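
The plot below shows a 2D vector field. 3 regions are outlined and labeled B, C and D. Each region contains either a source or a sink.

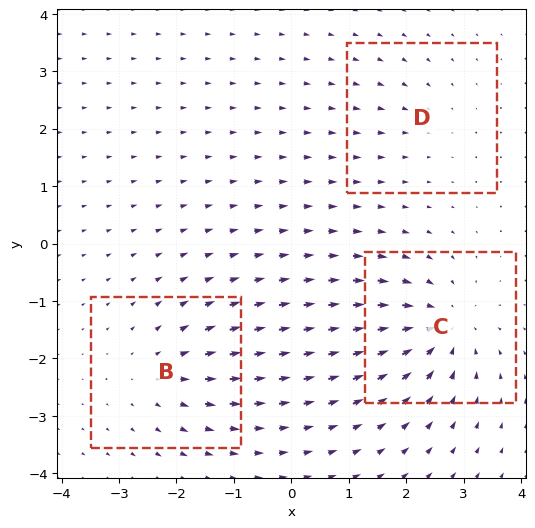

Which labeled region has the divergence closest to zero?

Divergence at each region's feature centre — B: about +3, C: about -5, D: about -2. Region D is closest to zero.

D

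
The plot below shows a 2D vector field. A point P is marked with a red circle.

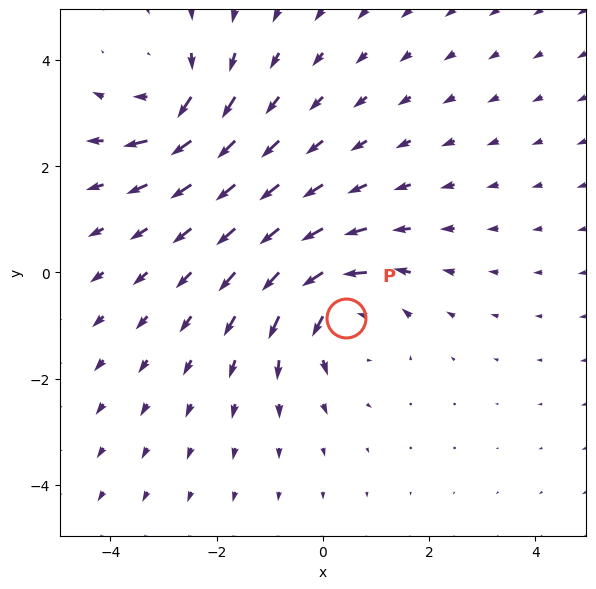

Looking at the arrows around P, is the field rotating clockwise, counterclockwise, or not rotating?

Near P at (0.4, -0.9) the arrows circulate counterclockwise. The curl (z-component) there is about +4; positive curl means counterclockwise rotation.

counterclockwise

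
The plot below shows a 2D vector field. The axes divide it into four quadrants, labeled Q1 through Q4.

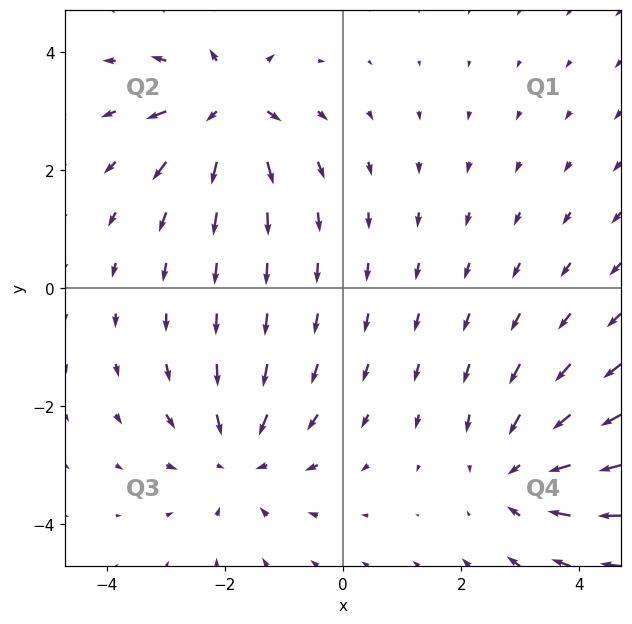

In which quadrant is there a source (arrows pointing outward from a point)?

The source sits at approximately (-2.0, 3.1), which lies in quadrant Q2. The divergence there is about +7, positive as expected for a source.

Q2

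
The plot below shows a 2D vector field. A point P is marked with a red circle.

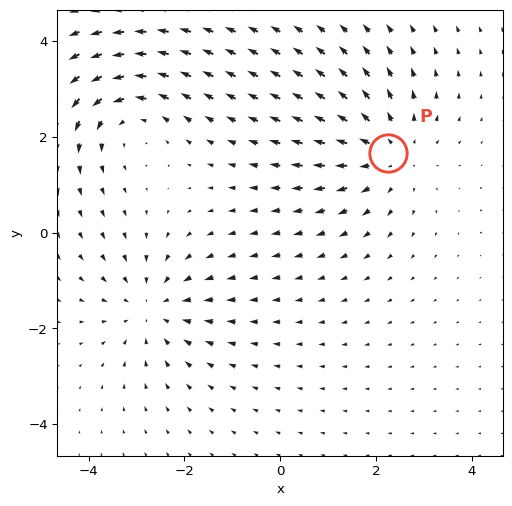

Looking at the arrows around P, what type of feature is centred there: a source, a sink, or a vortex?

At P (2.3, 1.7) the arrows spread outward. Divergence about +4, curl ≈0 — positive divergence with near-zero curl is a source.

source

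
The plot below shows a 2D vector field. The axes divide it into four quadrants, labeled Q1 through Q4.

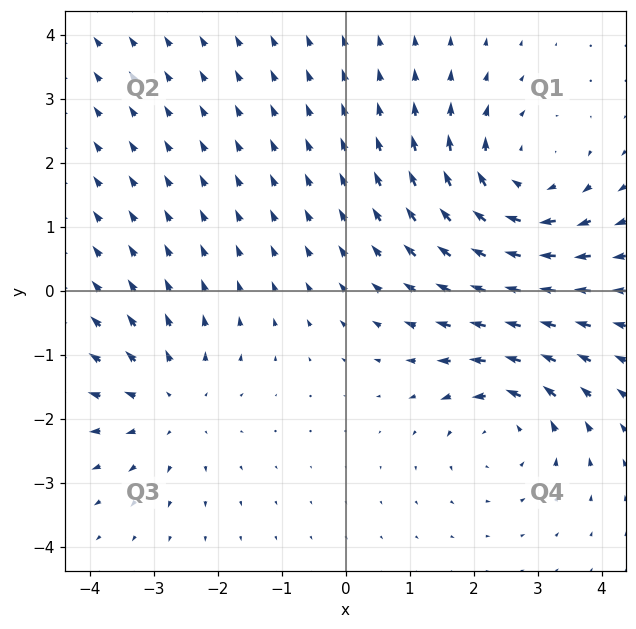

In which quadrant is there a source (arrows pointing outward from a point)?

Q3

The source sits at approximately (-2.7, -1.7), which lies in quadrant Q3. The divergence there is about +3, positive as expected for a source.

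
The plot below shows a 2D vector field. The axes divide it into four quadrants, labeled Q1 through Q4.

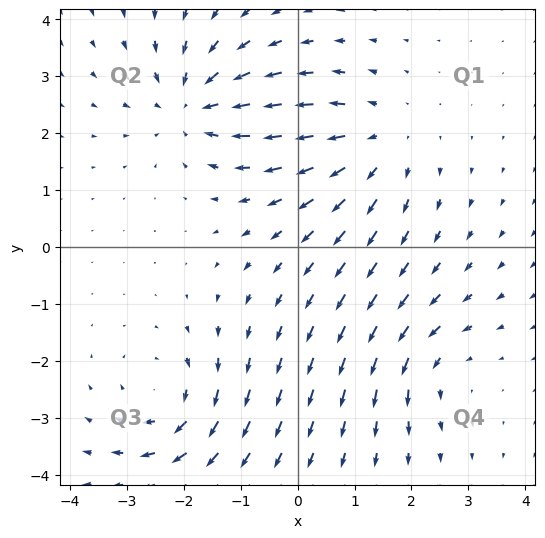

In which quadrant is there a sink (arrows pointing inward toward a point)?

The sink sits at approximately (-1.8, 2.5), which lies in quadrant Q2. The divergence there is about -5, negative as expected for a sink.

Q2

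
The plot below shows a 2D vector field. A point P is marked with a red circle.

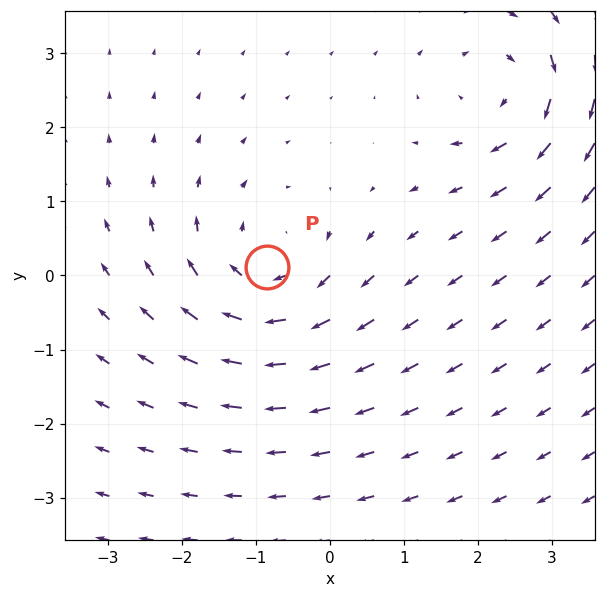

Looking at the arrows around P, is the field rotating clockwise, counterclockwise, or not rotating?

clockwise

Near P at (-0.9, 0.1) the arrows circulate clockwise. The curl (z-component) there is about -5; negative curl means clockwise rotation.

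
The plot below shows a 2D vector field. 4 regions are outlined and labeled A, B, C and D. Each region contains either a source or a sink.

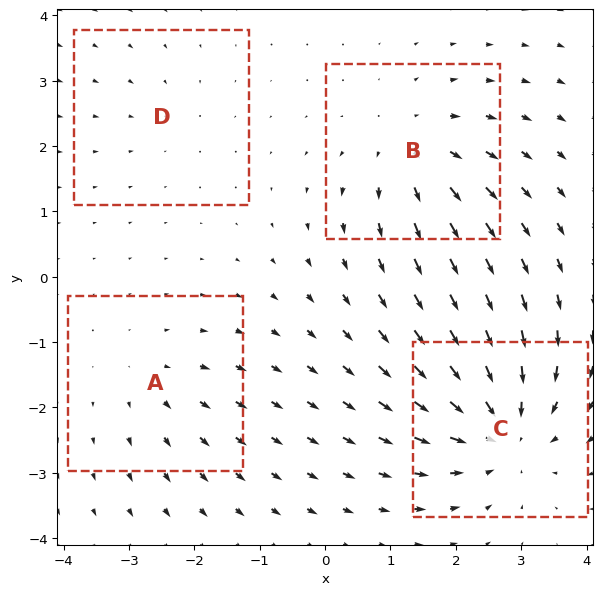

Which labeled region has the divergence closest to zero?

Divergence at each region's feature centre — A: about +3, B: about +5, C: about -7, D: about -2. Region D is closest to zero.

D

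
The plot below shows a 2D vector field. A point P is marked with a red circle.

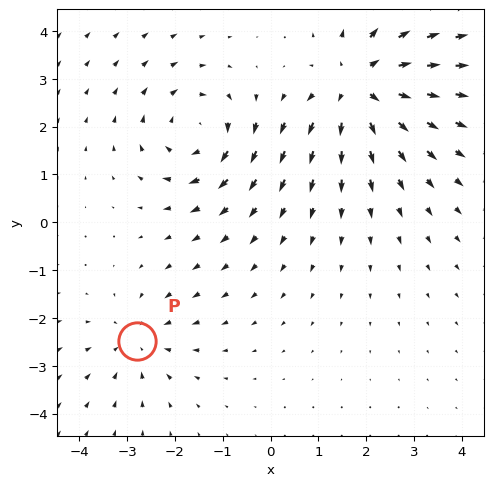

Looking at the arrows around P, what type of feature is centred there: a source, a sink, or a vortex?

sink

At P (-2.8, -2.5) the arrows converge inward. Divergence about -3, curl ≈0 — negative divergence with near-zero curl is a sink.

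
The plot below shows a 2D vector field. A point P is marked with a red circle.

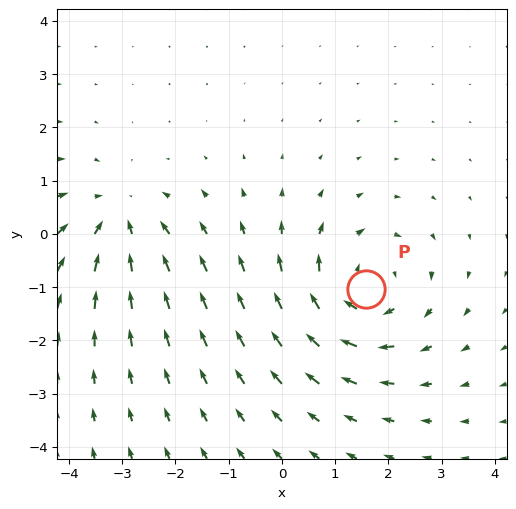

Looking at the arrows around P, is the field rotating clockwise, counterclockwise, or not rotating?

clockwise

Near P at (1.6, -1.0) the arrows circulate clockwise. The curl (z-component) there is about -4; negative curl means clockwise rotation.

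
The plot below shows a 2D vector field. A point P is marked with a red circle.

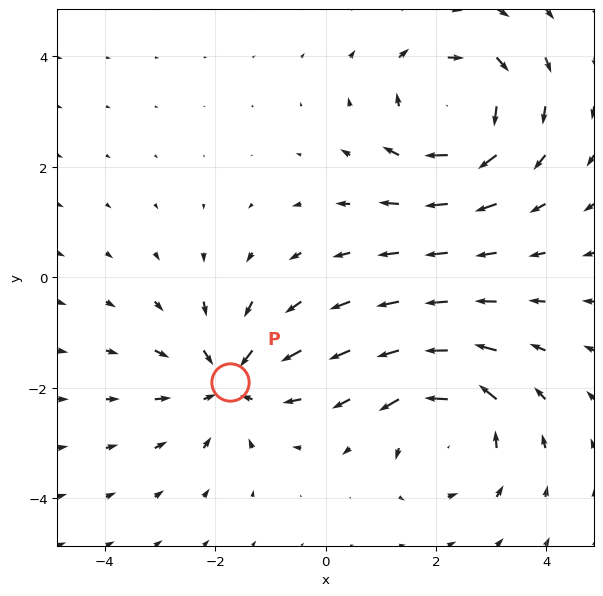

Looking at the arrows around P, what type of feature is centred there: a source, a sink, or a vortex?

At P (-1.7, -1.9) the arrows converge inward. Divergence about -3, curl ≈0 — negative divergence with near-zero curl is a sink.

sink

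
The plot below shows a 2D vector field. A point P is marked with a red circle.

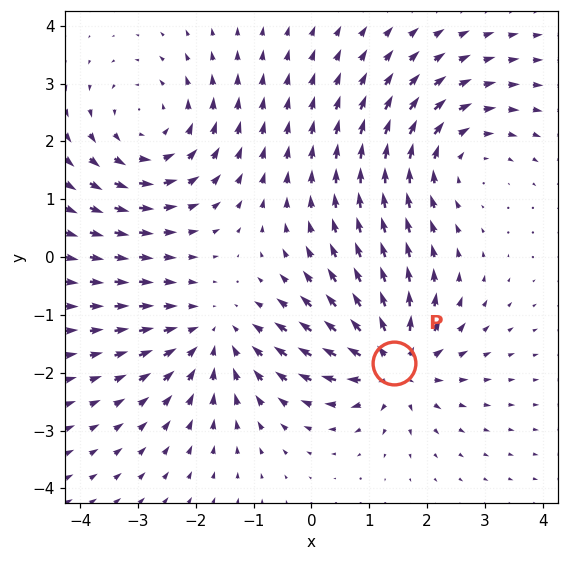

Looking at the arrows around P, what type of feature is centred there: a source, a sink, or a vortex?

source

At P (1.4, -1.8) the arrows spread outward. Divergence about +7, curl ≈0 — positive divergence with near-zero curl is a source.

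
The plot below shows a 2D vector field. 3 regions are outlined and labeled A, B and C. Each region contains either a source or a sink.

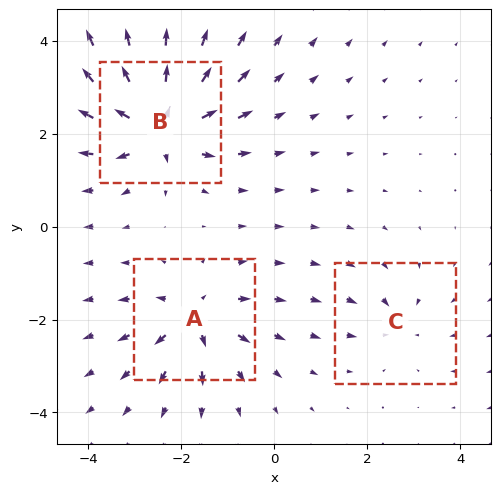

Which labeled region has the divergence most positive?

B

Divergence at each region's feature centre — A: about +4, B: about +6, C: about -2. Region B is most positive.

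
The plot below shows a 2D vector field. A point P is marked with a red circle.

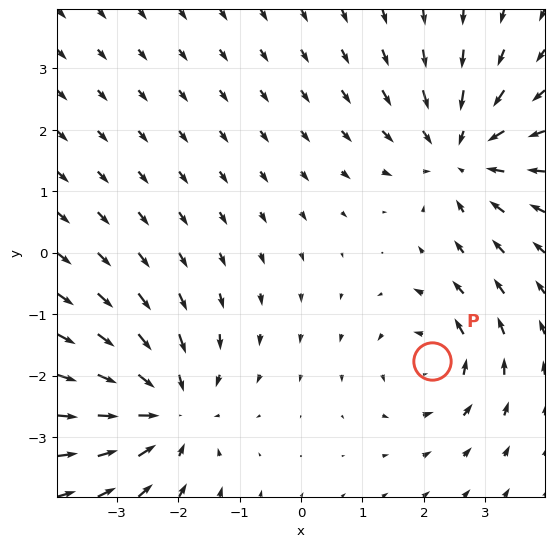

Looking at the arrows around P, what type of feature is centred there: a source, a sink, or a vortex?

At P (2.1, -1.8) the arrows circulate counterclockwise. Divergence ≈0, curl about +4 — near-zero divergence with nonzero curl is a vortex.

vortex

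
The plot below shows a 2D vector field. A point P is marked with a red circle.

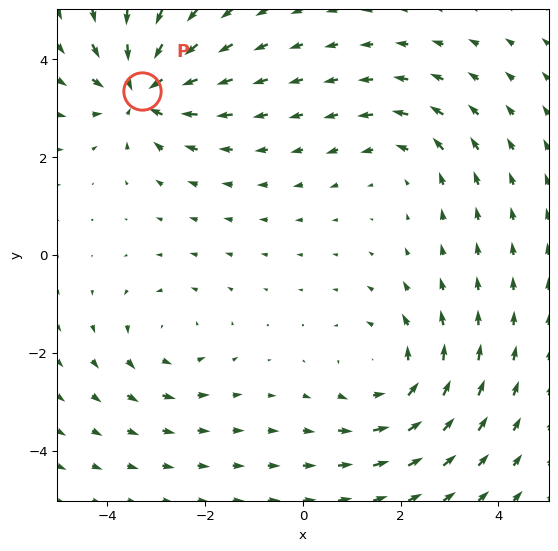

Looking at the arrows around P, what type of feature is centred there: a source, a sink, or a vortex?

At P (-3.3, 3.4) the arrows converge inward. Divergence about -6, curl ≈0 — negative divergence with near-zero curl is a sink.

sink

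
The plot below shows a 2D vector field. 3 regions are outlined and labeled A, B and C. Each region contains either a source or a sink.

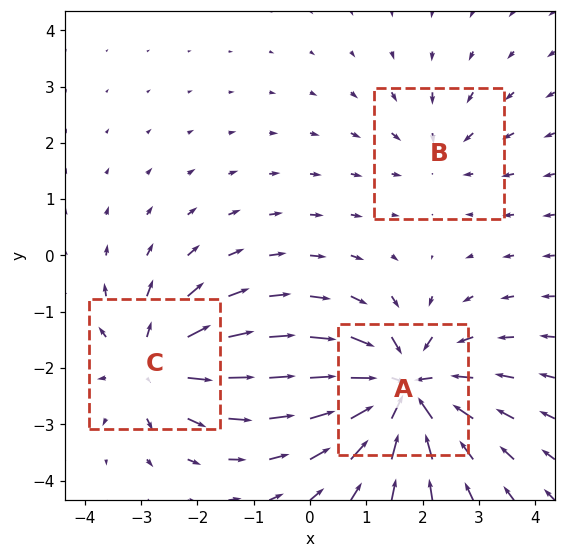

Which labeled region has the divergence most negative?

Divergence at each region's feature centre — A: about -6, B: about -2, C: about +4. Region A is most negative.

A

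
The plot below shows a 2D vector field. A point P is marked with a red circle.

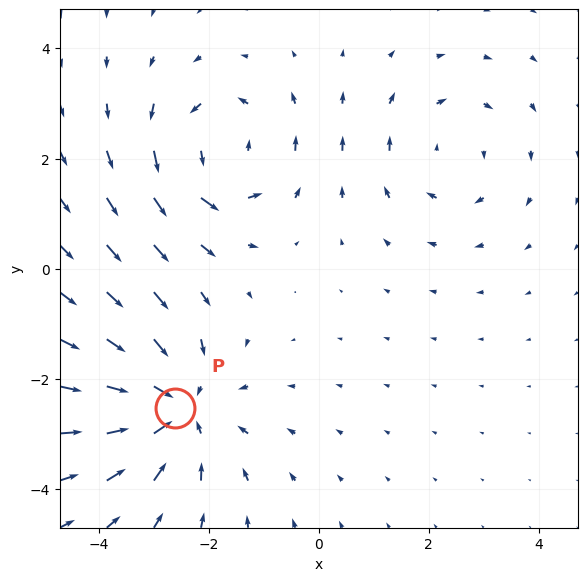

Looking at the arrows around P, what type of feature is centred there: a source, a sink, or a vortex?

At P (-2.6, -2.5) the arrows converge inward. Divergence about -4, curl ≈0 — negative divergence with near-zero curl is a sink.

sink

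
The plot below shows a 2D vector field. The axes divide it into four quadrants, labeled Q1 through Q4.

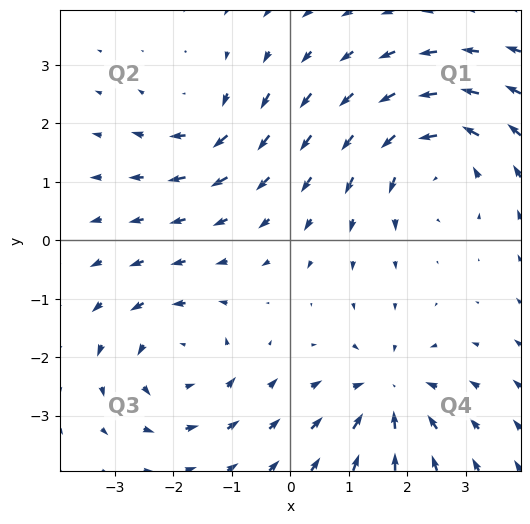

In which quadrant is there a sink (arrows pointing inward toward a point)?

The sink sits at approximately (1.7, -2.6), which lies in quadrant Q4. The divergence there is about -5, negative as expected for a sink.

Q4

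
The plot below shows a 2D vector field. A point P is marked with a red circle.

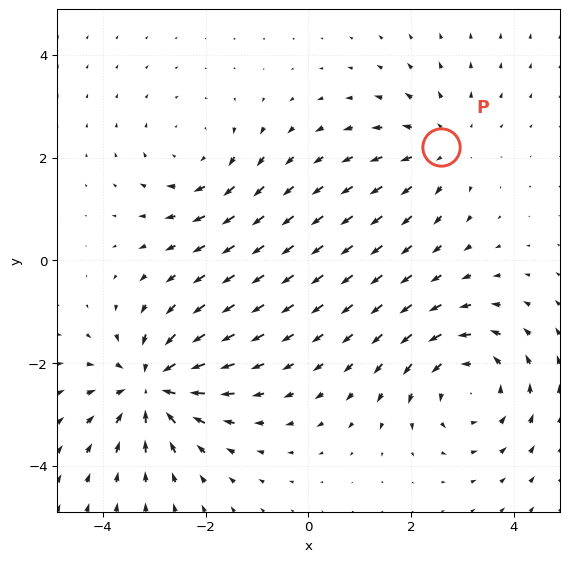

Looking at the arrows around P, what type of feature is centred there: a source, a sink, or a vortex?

At P (2.6, 2.2) the arrows spread outward. Divergence about +3, curl ≈0 — positive divergence with near-zero curl is a source.

source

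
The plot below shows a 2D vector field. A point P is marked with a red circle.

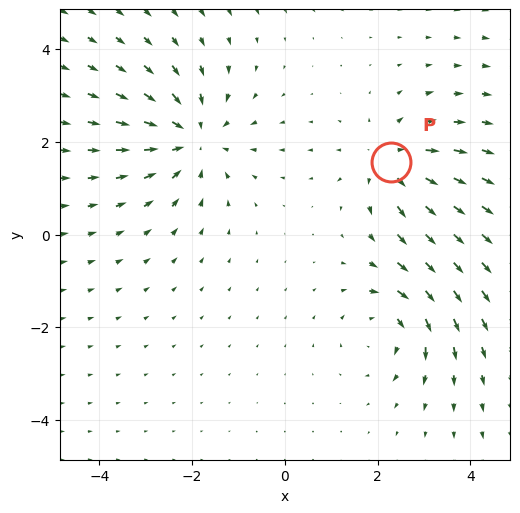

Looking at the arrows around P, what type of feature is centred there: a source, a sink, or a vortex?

source

At P (2.3, 1.6) the arrows spread outward. Divergence about +3, curl ≈0 — positive divergence with near-zero curl is a source.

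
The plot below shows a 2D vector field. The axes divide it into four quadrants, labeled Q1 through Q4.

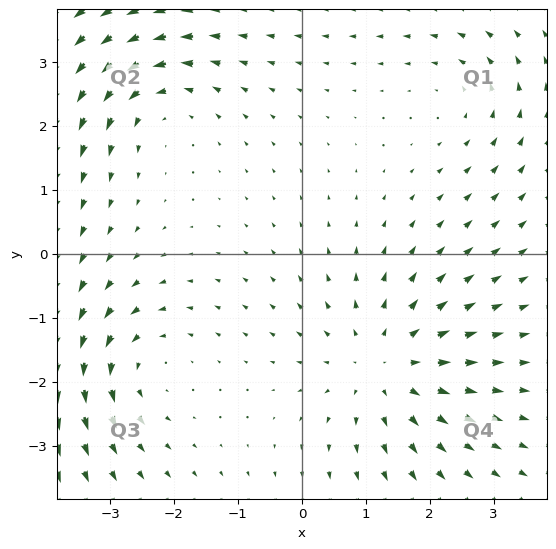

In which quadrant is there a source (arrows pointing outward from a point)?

Q4

The source sits at approximately (1.3, -1.7), which lies in quadrant Q4. The divergence there is about +4, positive as expected for a source.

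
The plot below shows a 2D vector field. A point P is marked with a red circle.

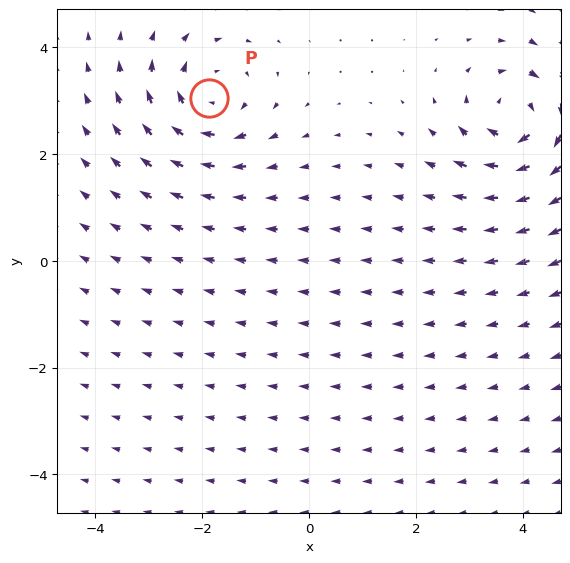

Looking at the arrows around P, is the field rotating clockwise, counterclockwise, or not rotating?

Near P at (-1.9, 3.0) the arrows circulate clockwise. The curl (z-component) there is about -4; negative curl means clockwise rotation.

clockwise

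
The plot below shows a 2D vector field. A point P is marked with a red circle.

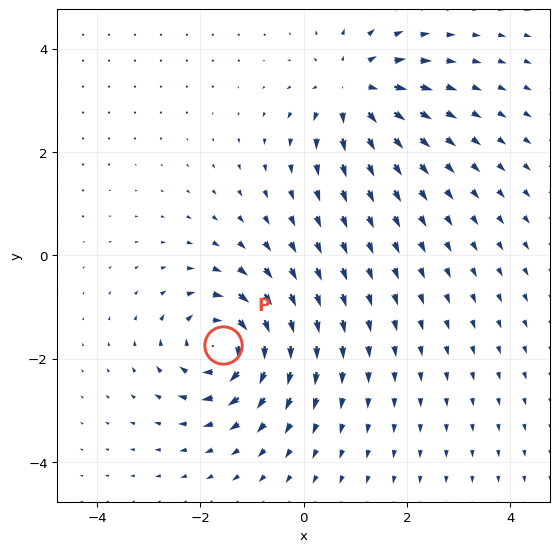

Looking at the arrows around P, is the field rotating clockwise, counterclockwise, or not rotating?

Near P at (-1.6, -1.7) the arrows circulate clockwise. The curl (z-component) there is about -5; negative curl means clockwise rotation.

clockwise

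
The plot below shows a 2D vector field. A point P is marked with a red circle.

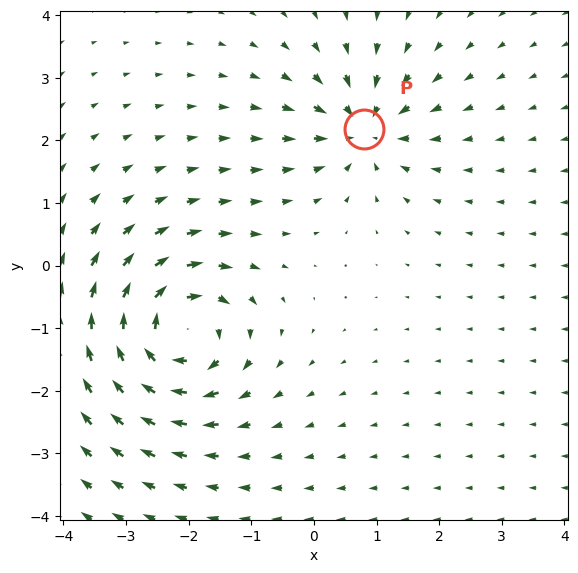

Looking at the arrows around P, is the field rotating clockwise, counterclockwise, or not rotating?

not rotating

Near P at (0.8, 2.2) the arrows show no circulation. The curl there is ≈0.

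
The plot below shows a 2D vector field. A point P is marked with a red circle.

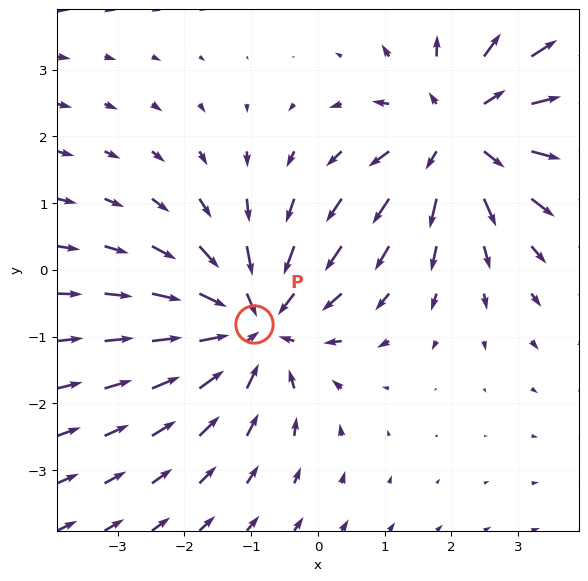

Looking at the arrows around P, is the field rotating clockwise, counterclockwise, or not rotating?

Near P at (-1.0, -0.8) the arrows show no circulation. The curl there is ≈0.

not rotating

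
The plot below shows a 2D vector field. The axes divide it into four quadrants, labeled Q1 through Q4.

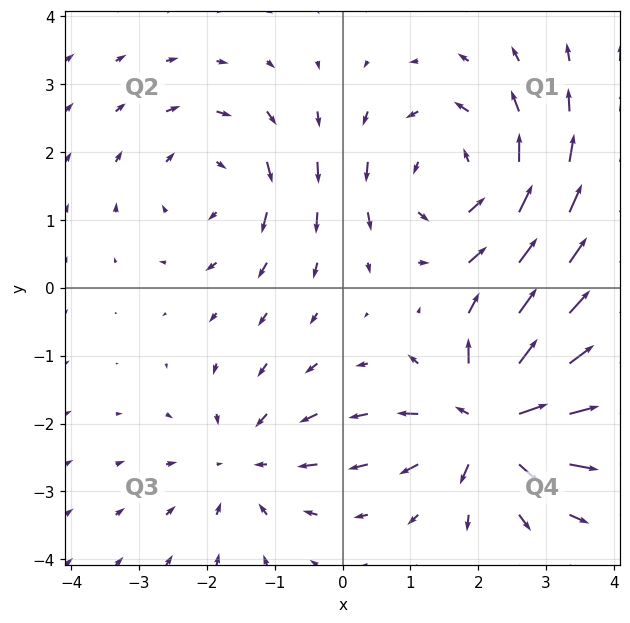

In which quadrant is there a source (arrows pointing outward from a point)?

Q4

The source sits at approximately (2.2, -2.0), which lies in quadrant Q4. The divergence there is about +6, positive as expected for a source.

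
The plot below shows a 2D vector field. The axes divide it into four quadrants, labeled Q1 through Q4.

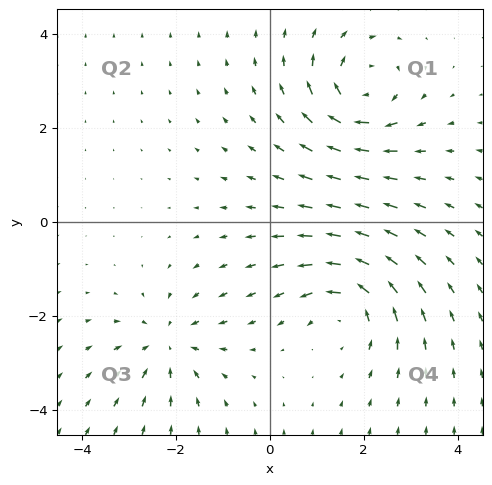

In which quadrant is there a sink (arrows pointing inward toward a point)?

Q3

The sink sits at approximately (-2.2, -2.6), which lies in quadrant Q3. The divergence there is about -4, negative as expected for a sink.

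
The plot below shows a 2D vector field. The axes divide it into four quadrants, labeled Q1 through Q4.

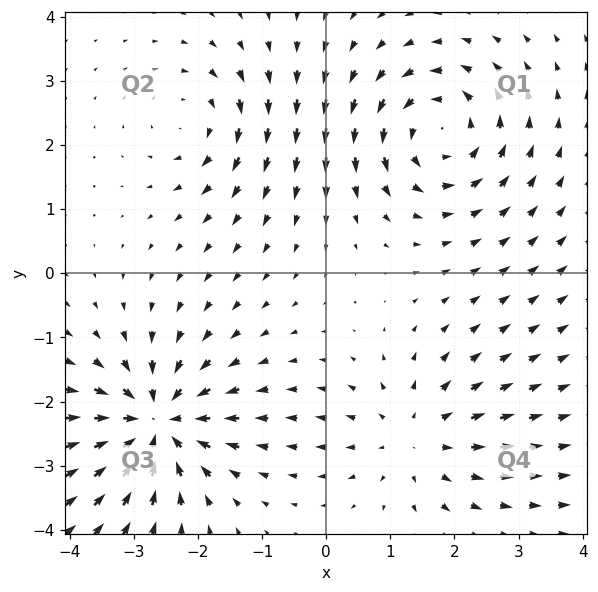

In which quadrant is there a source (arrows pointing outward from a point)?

The source sits at approximately (1.4, -2.6), which lies in quadrant Q4. The divergence there is about +3, positive as expected for a source.

Q4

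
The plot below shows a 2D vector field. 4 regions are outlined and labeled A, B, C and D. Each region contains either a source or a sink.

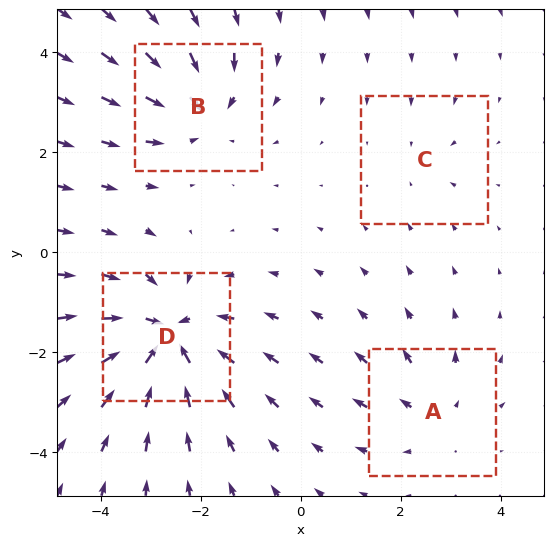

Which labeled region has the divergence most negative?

Divergence at each region's feature centre — A: about +3, B: about -5, C: about -2, D: about -8. Region D is most negative.

D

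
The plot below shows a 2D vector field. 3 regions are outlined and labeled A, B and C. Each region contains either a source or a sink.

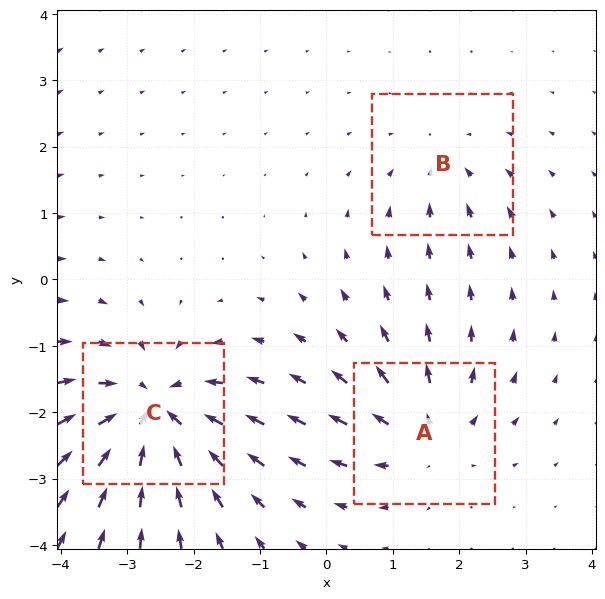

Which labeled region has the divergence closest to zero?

B

Divergence at each region's feature centre — A: about +3, B: about -2, C: about -5. Region B is closest to zero.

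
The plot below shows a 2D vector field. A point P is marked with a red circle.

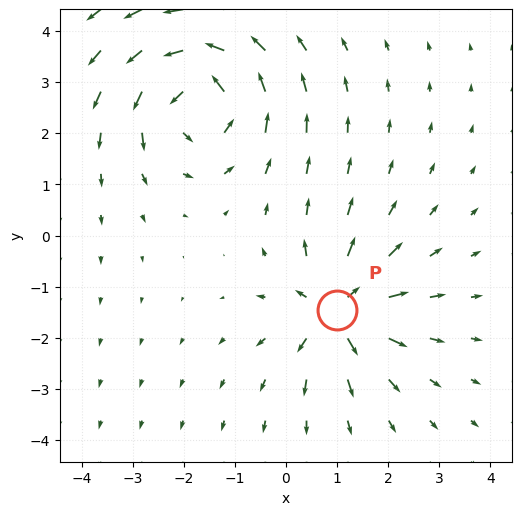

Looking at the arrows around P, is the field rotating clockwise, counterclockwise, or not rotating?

Near P at (1.0, -1.5) the arrows show no circulation. The curl there is ≈0.

not rotating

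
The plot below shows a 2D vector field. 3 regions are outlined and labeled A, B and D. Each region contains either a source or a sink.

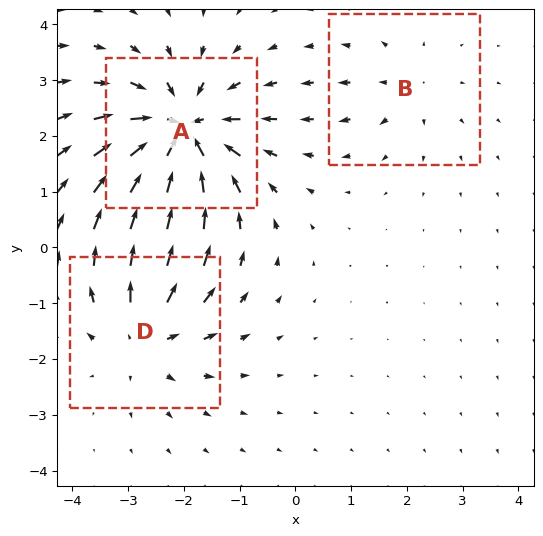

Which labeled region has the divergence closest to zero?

Divergence at each region's feature centre — A: about -6, B: about +2, D: about +4. Region B is closest to zero.

B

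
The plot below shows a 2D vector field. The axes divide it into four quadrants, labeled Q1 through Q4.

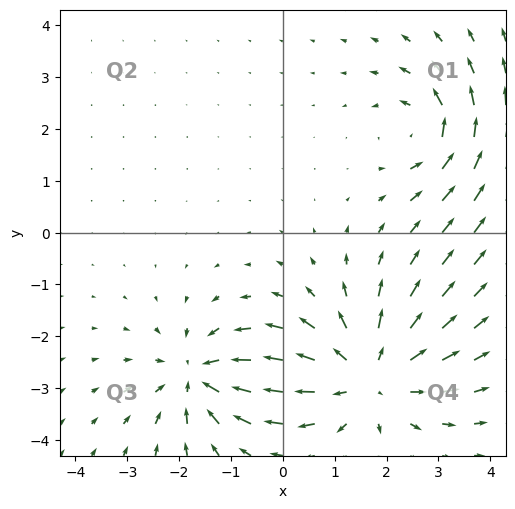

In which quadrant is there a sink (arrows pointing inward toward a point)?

Q3

The sink sits at approximately (-1.6, -2.8), which lies in quadrant Q3. The divergence there is about -4, negative as expected for a sink.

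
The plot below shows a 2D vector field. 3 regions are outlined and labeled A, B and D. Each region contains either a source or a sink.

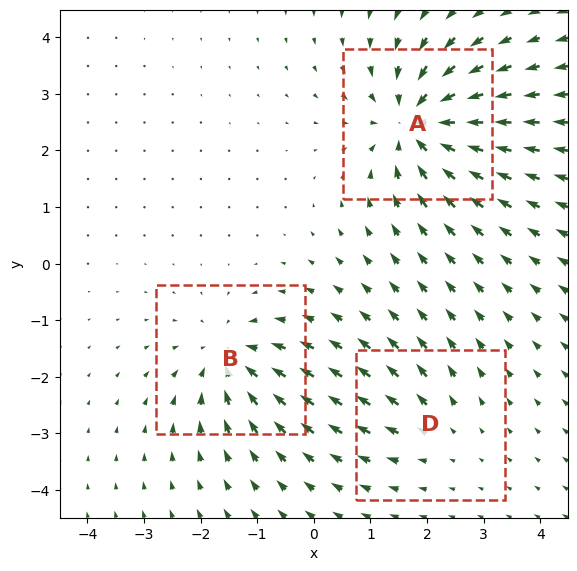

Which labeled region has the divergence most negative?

Divergence at each region's feature centre — A: about -6, B: about -4, D: about +2. Region A is most negative.

A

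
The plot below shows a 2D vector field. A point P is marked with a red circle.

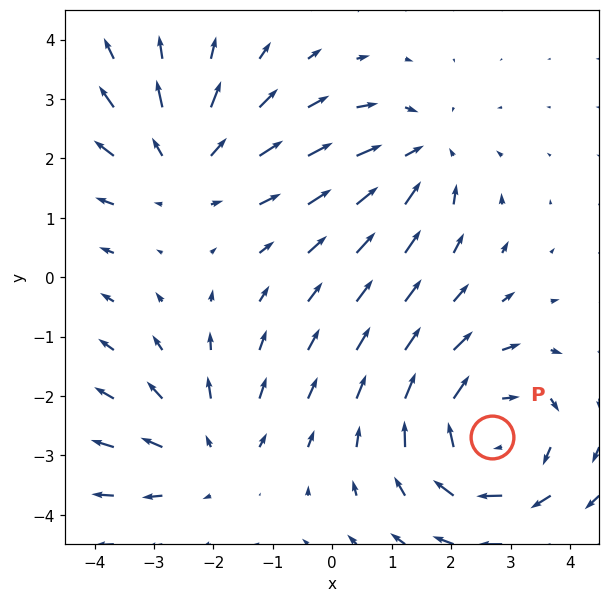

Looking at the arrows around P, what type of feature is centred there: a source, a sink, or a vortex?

vortex

At P (2.7, -2.7) the arrows circulate clockwise. Divergence ≈0, curl about -4 — near-zero divergence with nonzero curl is a vortex.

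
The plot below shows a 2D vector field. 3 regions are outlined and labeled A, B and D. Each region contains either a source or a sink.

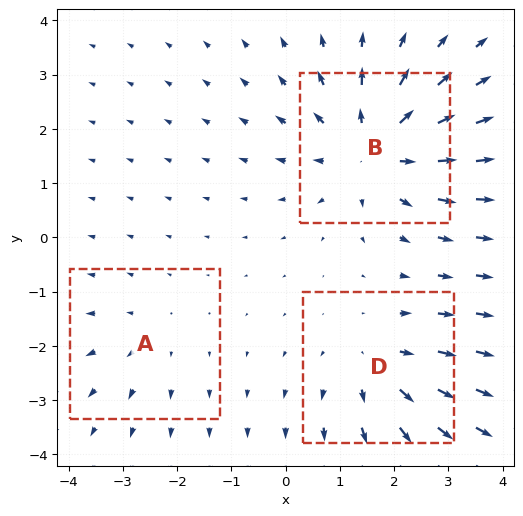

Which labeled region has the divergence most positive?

B

Divergence at each region's feature centre — A: about +2, B: about +4, D: about +3. Region B is most positive.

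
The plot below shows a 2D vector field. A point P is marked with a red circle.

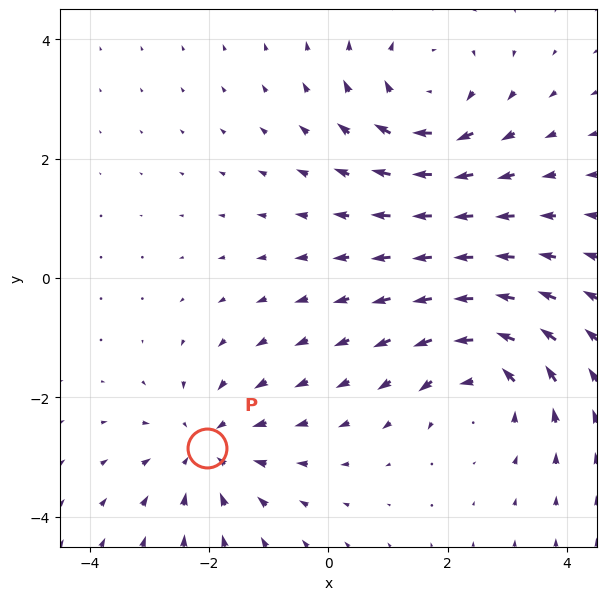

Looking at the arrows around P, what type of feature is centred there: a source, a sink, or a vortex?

At P (-2.0, -2.8) the arrows converge inward. Divergence about -3, curl ≈0 — negative divergence with near-zero curl is a sink.

sink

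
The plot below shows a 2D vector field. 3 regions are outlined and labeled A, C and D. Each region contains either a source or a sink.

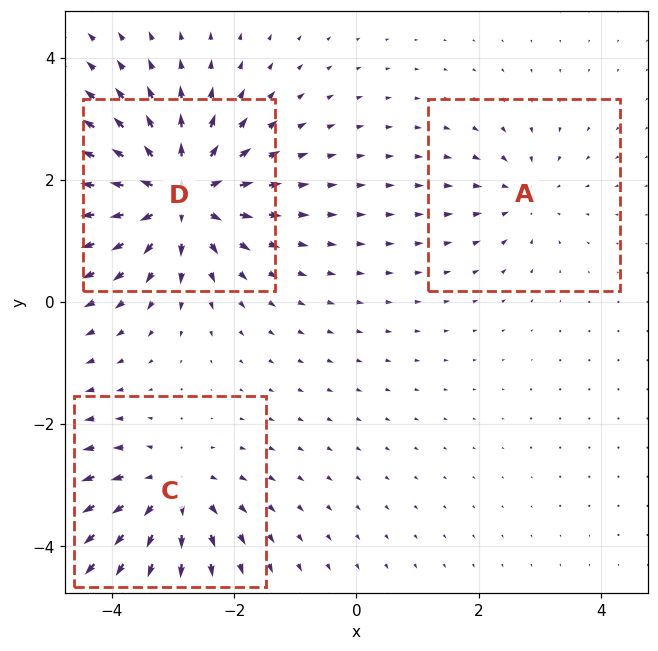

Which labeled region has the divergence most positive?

D

Divergence at each region's feature centre — A: about -2, C: about +4, D: about +6. Region D is most positive.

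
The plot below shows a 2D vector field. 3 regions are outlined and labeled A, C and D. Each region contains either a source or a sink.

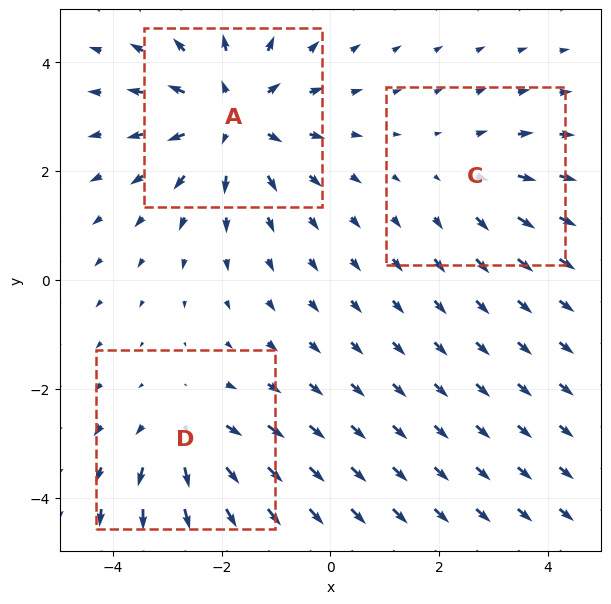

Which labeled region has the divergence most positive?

A

Divergence at each region's feature centre — A: about +4, C: about +2, D: about +3. Region A is most positive.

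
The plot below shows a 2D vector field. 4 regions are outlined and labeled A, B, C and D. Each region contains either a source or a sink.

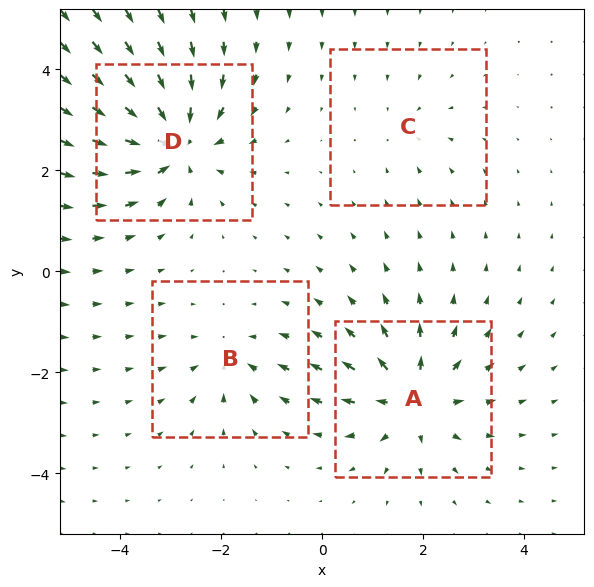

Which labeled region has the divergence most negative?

Divergence at each region's feature centre — A: about +6, B: about -4, C: about -2, D: about -8. Region D is most negative.

D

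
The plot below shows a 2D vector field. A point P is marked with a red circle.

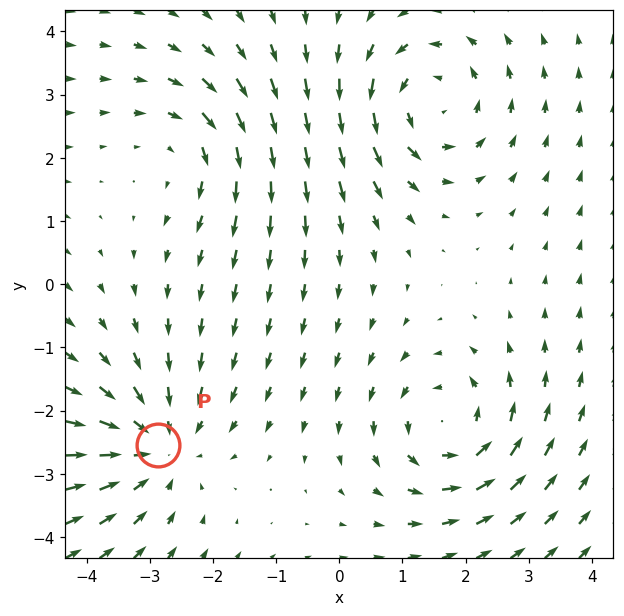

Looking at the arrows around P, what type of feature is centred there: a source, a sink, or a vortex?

At P (-2.9, -2.5) the arrows converge inward. Divergence about -4, curl ≈0 — negative divergence with near-zero curl is a sink.

sink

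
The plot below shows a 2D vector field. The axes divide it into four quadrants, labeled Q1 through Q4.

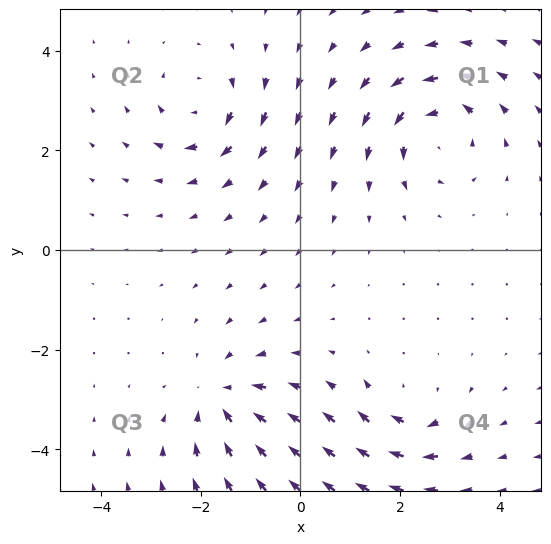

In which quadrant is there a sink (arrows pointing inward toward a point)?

Q3

The sink sits at approximately (-1.6, -3.0), which lies in quadrant Q3. The divergence there is about -4, negative as expected for a sink.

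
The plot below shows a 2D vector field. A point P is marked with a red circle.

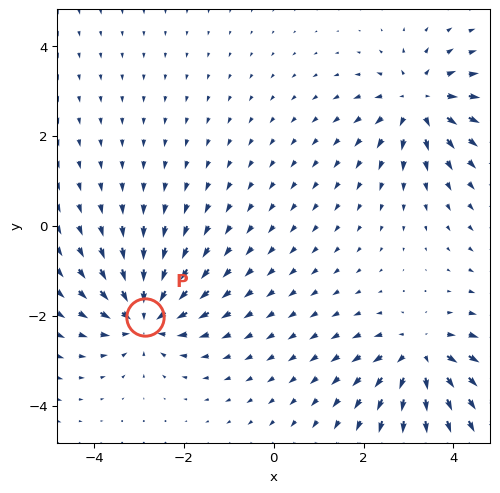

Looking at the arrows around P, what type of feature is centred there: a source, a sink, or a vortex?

sink

At P (-2.9, -2.0) the arrows converge inward. Divergence about -4, curl ≈0 — negative divergence with near-zero curl is a sink.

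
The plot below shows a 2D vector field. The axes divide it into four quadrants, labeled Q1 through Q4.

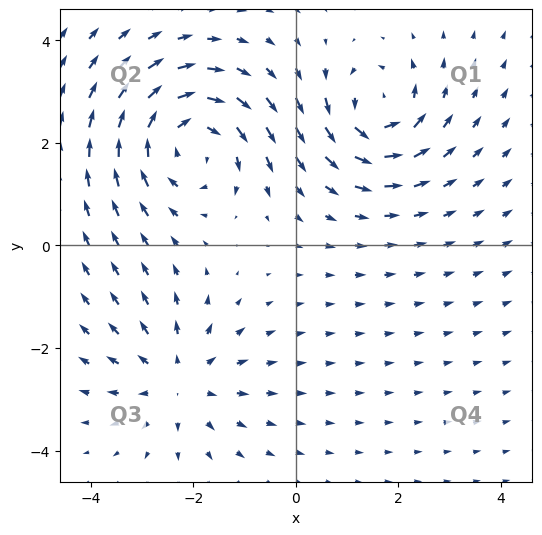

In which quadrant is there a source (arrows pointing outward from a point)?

Q3

The source sits at approximately (-2.3, -2.6), which lies in quadrant Q3. The divergence there is about +3, positive as expected for a source.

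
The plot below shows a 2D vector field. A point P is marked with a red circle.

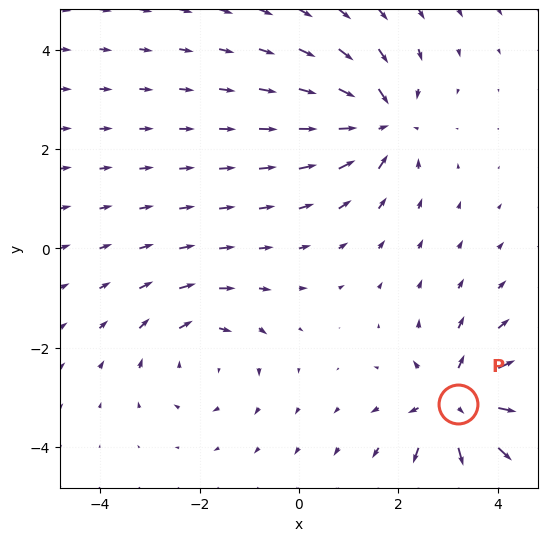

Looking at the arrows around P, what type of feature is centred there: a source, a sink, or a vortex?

At P (3.2, -3.1) the arrows spread outward. Divergence about +6, curl ≈0 — positive divergence with near-zero curl is a source.

source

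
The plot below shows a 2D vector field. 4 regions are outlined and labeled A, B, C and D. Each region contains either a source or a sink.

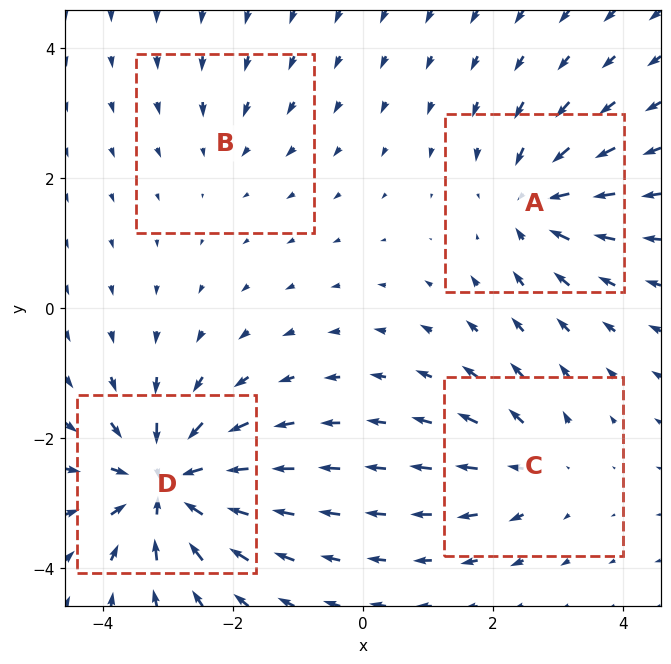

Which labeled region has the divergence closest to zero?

B

Divergence at each region's feature centre — A: about -5, B: about -2, C: about +4, D: about -8. Region B is closest to zero.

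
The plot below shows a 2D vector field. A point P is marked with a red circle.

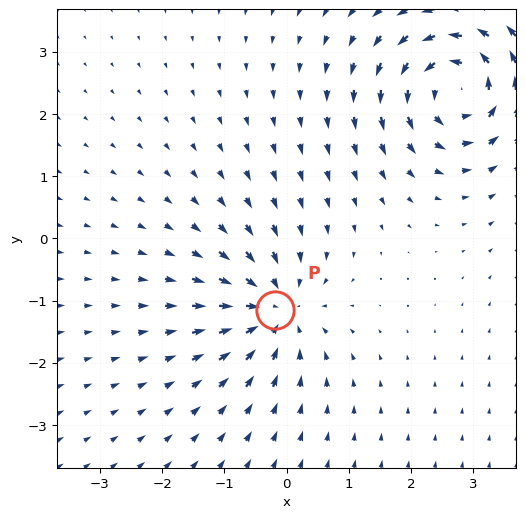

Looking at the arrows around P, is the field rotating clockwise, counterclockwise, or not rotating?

Near P at (-0.2, -1.2) the arrows show no circulation. The curl there is ≈0.

not rotating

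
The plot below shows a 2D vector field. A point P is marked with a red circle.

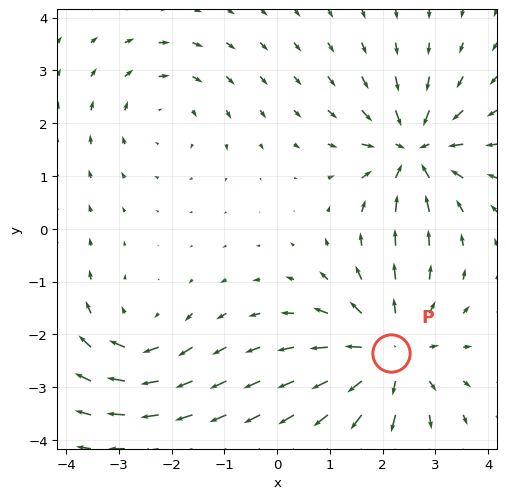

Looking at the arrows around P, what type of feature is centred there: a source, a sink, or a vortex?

At P (2.2, -2.3) the arrows spread outward. Divergence about +4, curl ≈0 — positive divergence with near-zero curl is a source.

source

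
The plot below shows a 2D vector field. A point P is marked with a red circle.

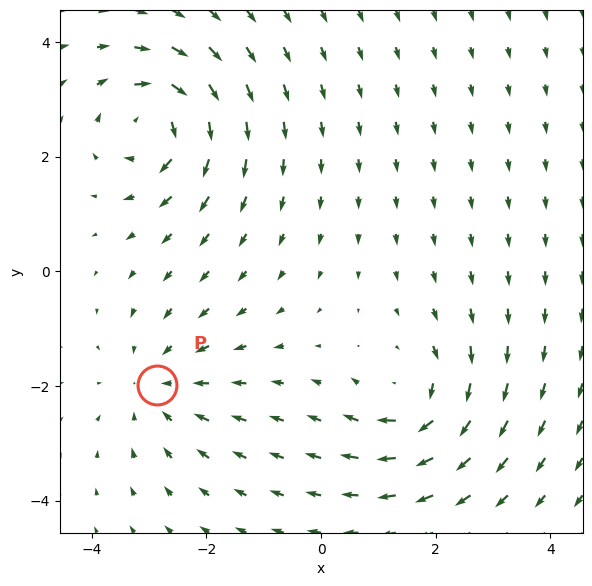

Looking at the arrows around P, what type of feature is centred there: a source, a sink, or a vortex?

sink

At P (-2.9, -2.0) the arrows converge inward. Divergence about -3, curl ≈0 — negative divergence with near-zero curl is a sink.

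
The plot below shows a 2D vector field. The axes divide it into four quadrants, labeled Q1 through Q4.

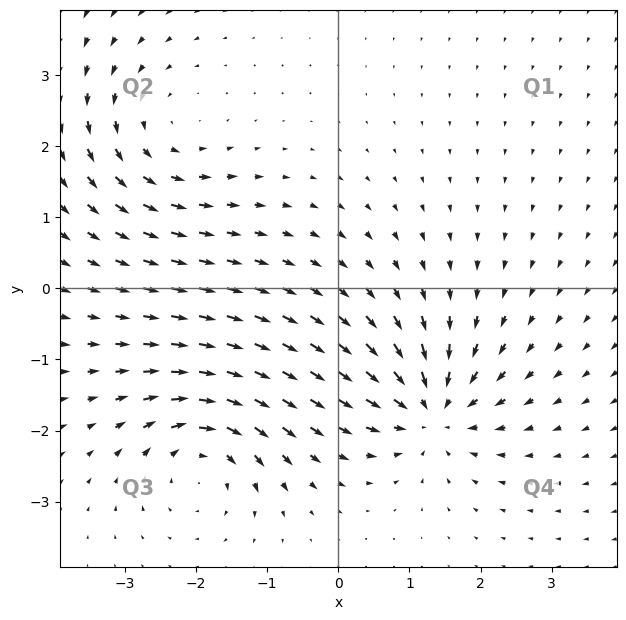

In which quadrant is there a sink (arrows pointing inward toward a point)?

Q4

The sink sits at approximately (1.3, -1.7), which lies in quadrant Q4. The divergence there is about -6, negative as expected for a sink.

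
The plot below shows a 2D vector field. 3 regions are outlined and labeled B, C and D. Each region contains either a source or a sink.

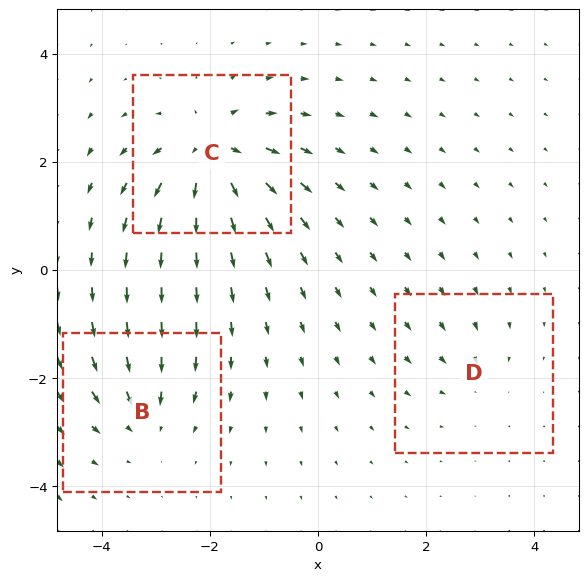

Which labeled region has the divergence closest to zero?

Divergence at each region's feature centre — B: about -3, C: about +6, D: about -2. Region D is closest to zero.

D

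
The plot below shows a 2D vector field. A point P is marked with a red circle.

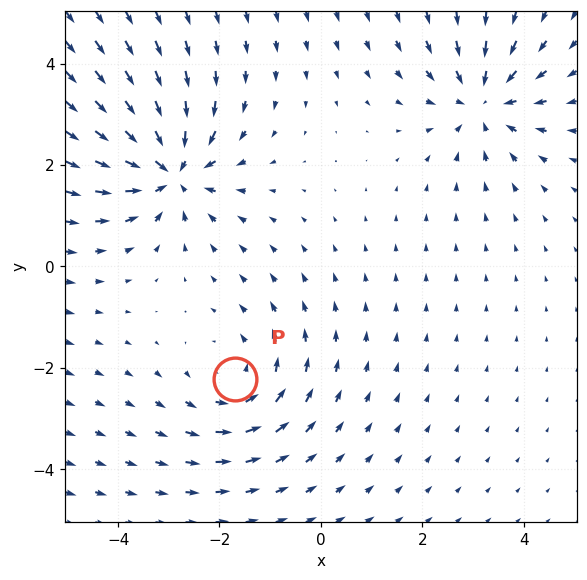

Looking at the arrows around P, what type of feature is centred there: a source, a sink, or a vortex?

At P (-1.7, -2.2) the arrows circulate counterclockwise. Divergence ≈0, curl about +3 — near-zero divergence with nonzero curl is a vortex.

vortex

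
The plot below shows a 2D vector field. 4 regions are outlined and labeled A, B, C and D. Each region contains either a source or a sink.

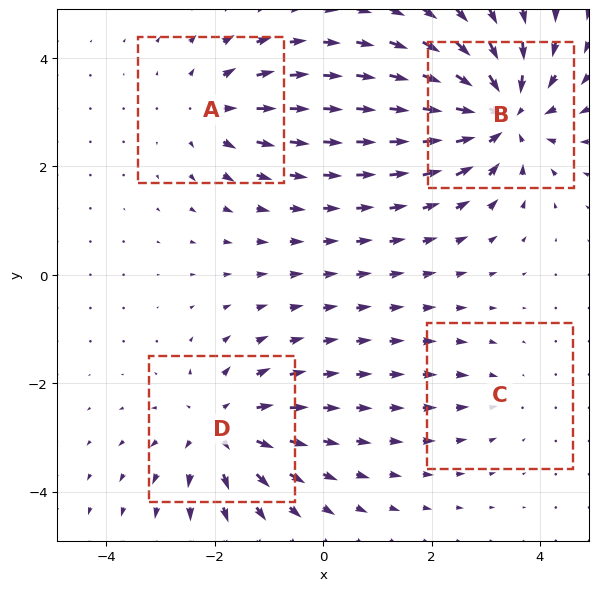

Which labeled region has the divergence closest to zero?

Divergence at each region's feature centre — A: about +3, B: about -7, C: about -2, D: about +5. Region C is closest to zero.

C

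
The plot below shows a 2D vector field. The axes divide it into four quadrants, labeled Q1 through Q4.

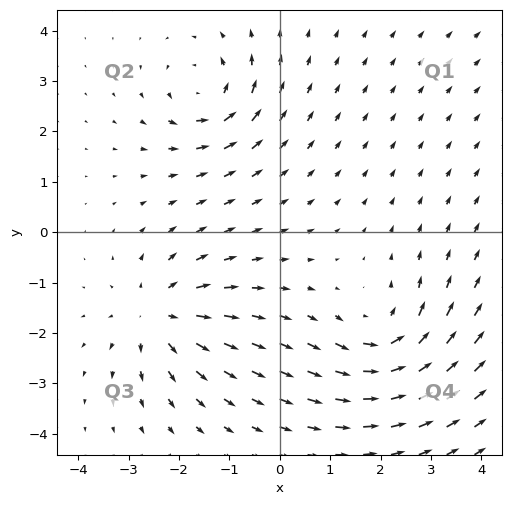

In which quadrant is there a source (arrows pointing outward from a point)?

Q3

The source sits at approximately (-2.4, -1.6), which lies in quadrant Q3. The divergence there is about +4, positive as expected for a source.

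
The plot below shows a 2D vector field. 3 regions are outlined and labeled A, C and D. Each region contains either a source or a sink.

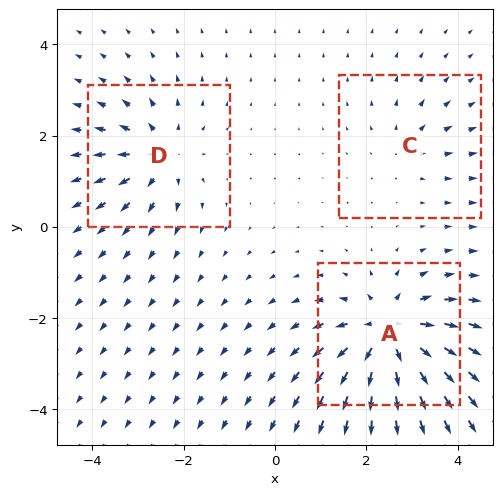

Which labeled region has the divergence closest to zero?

C

Divergence at each region's feature centre — A: about +6, C: about +2, D: about +4. Region C is closest to zero.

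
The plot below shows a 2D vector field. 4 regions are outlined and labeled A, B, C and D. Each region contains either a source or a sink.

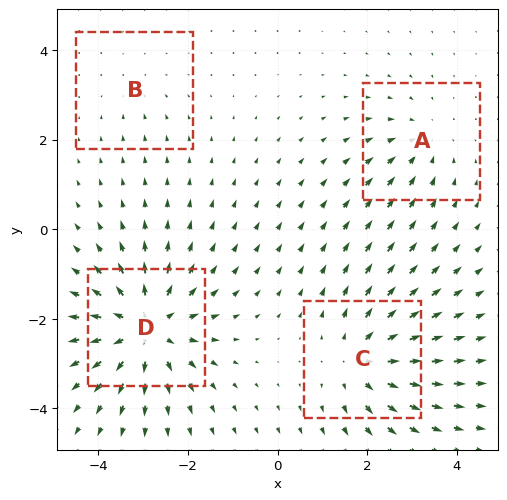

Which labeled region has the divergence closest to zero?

B

Divergence at each region's feature centre — A: about -3, B: about -2, C: about +5, D: about +7. Region B is closest to zero.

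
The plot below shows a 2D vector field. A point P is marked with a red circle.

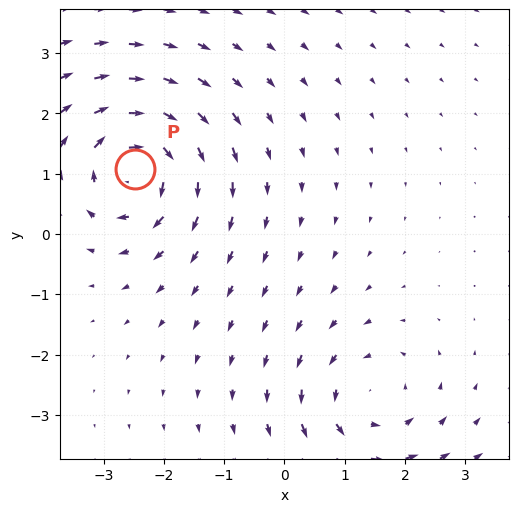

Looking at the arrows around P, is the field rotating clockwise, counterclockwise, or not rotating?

Near P at (-2.5, 1.1) the arrows circulate clockwise. The curl (z-component) there is about -4; negative curl means clockwise rotation.

clockwise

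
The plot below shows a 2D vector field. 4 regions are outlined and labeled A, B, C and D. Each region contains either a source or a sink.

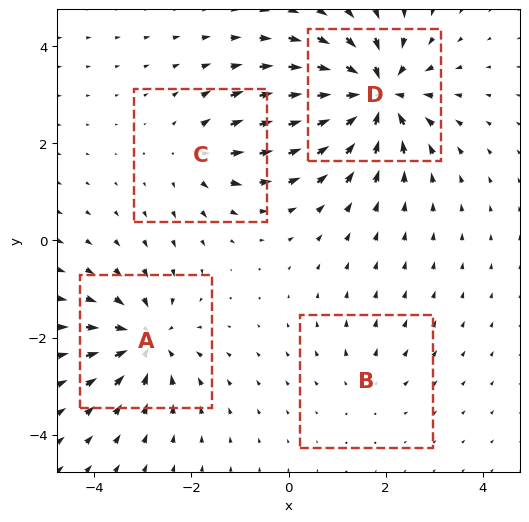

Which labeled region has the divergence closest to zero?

B

Divergence at each region's feature centre — A: about -6, B: about +2, C: about +4, D: about -8. Region B is closest to zero.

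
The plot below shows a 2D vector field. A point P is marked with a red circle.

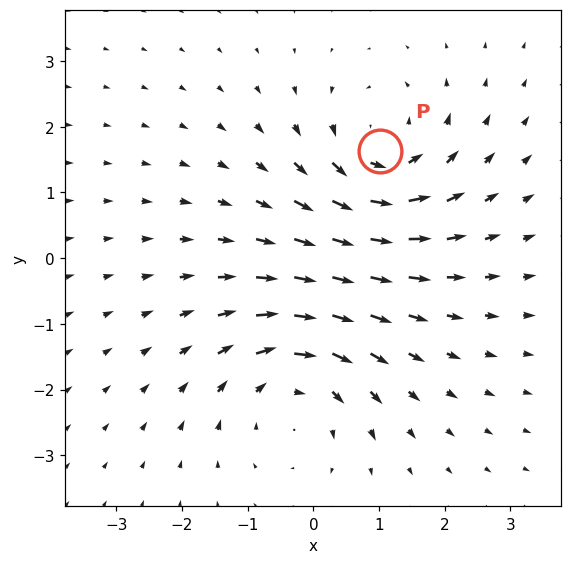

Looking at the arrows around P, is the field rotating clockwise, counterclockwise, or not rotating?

Near P at (1.0, 1.6) the arrows circulate counterclockwise. The curl (z-component) there is about +5; positive curl means counterclockwise rotation.

counterclockwise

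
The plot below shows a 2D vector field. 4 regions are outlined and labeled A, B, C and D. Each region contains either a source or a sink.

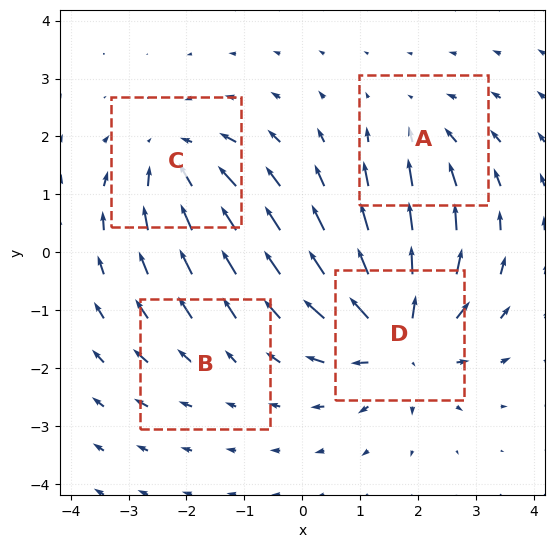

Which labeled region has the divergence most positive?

D

Divergence at each region's feature centre — A: about -3, B: about +2, C: about -5, D: about +7. Region D is most positive.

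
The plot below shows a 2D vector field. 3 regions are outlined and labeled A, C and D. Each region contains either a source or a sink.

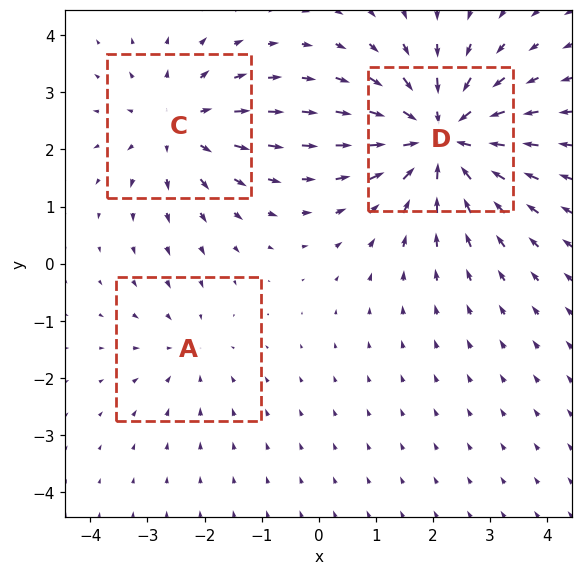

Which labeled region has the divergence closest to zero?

Divergence at each region's feature centre — A: about -2, C: about +3, D: about -5. Region A is closest to zero.

A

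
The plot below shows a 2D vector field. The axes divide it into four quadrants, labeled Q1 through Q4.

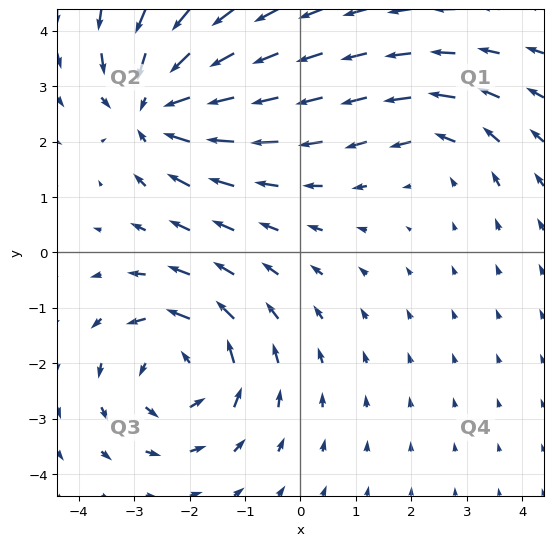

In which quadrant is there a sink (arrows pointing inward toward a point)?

The sink sits at approximately (-2.6, 2.6), which lies in quadrant Q2. The divergence there is about -5, negative as expected for a sink.

Q2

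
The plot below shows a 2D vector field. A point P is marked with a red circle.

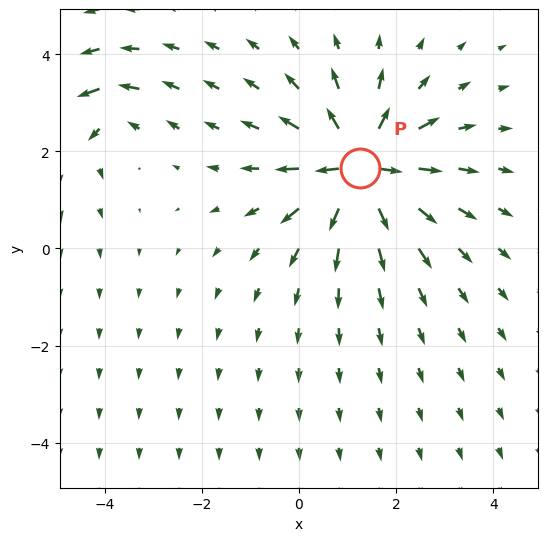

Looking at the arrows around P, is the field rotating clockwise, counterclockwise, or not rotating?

not rotating

Near P at (1.3, 1.7) the arrows show no circulation. The curl there is ≈0.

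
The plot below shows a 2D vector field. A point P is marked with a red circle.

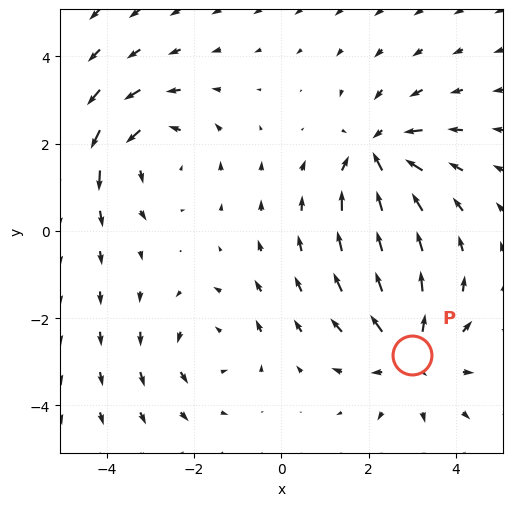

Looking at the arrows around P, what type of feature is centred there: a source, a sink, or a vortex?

source

At P (3.0, -2.8) the arrows spread outward. Divergence about +4, curl ≈0 — positive divergence with near-zero curl is a source.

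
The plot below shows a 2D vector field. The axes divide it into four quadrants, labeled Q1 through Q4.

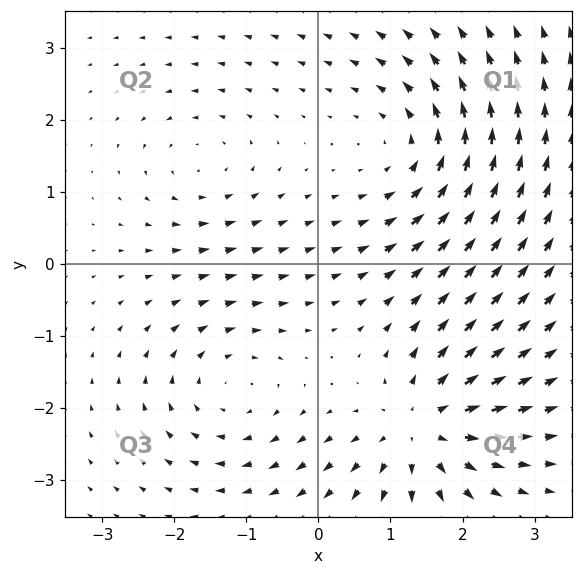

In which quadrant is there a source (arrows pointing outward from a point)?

Q4

The source sits at approximately (1.4, -2.3), which lies in quadrant Q4. The divergence there is about +5, positive as expected for a source.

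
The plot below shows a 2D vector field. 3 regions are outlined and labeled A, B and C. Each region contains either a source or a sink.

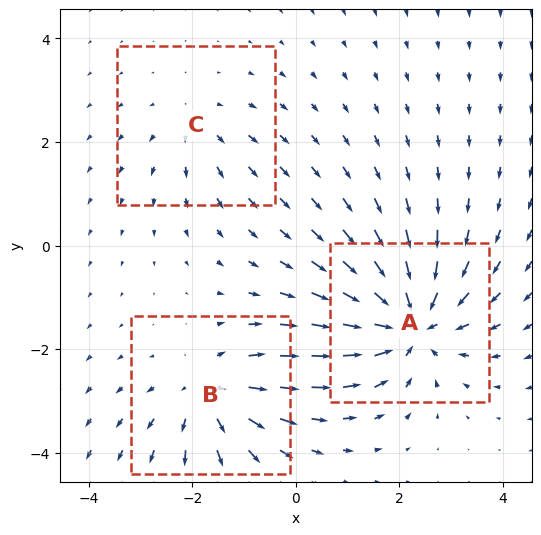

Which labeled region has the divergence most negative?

A

Divergence at each region's feature centre — A: about -5, B: about +3, C: about +2. Region A is most negative.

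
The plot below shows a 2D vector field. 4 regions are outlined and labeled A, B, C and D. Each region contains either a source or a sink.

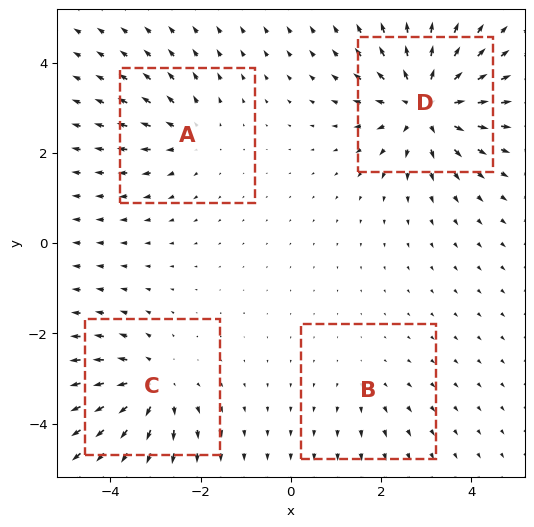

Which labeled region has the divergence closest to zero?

B

Divergence at each region's feature centre — A: about +3, B: about +2, C: about +5, D: about +7. Region B is closest to zero.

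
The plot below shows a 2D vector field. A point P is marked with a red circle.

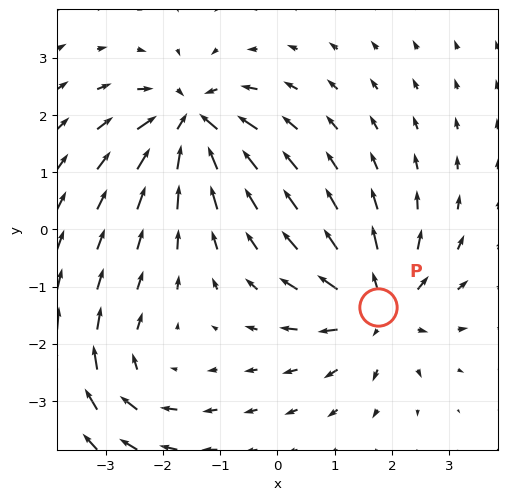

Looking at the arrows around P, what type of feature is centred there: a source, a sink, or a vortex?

source

At P (1.8, -1.4) the arrows spread outward. Divergence about +4, curl ≈0 — positive divergence with near-zero curl is a source.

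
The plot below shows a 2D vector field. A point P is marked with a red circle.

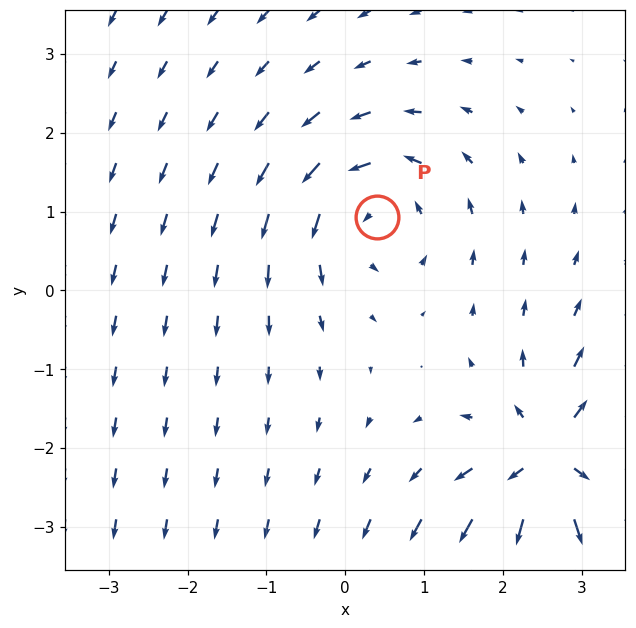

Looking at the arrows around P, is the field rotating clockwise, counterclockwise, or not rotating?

counterclockwise

Near P at (0.4, 0.9) the arrows circulate counterclockwise. The curl (z-component) there is about +3; positive curl means counterclockwise rotation.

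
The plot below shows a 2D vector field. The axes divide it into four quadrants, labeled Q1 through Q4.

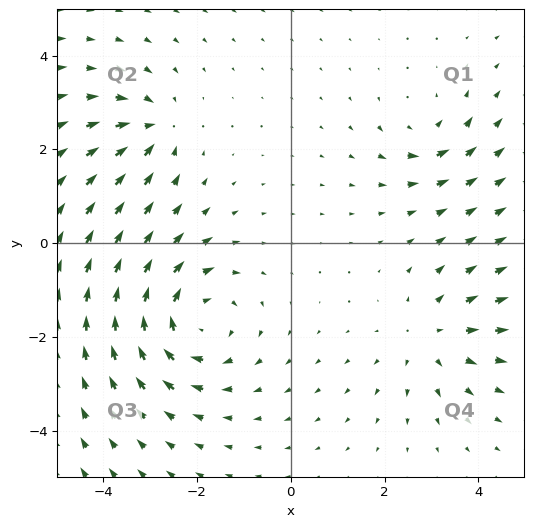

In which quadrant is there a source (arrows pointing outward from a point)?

The source sits at approximately (3.0, -2.0), which lies in quadrant Q4. The divergence there is about +3, positive as expected for a source.

Q4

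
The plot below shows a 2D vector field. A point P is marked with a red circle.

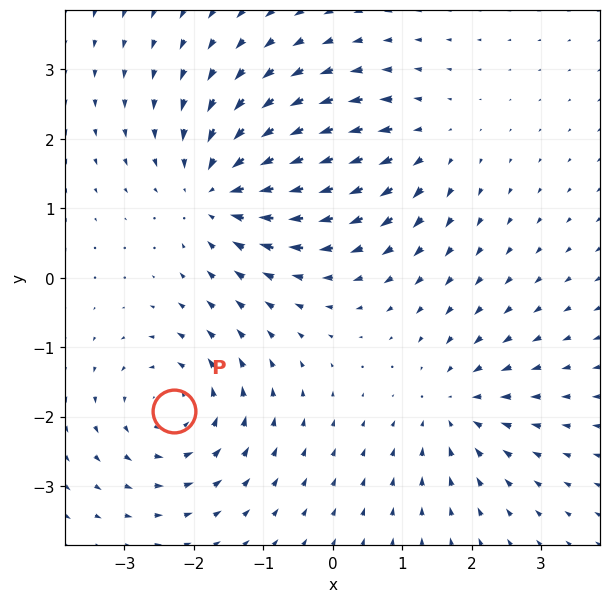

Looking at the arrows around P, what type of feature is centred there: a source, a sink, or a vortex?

At P (-2.3, -1.9) the arrows circulate counterclockwise. Divergence ≈0, curl about +4 — near-zero divergence with nonzero curl is a vortex.

vortex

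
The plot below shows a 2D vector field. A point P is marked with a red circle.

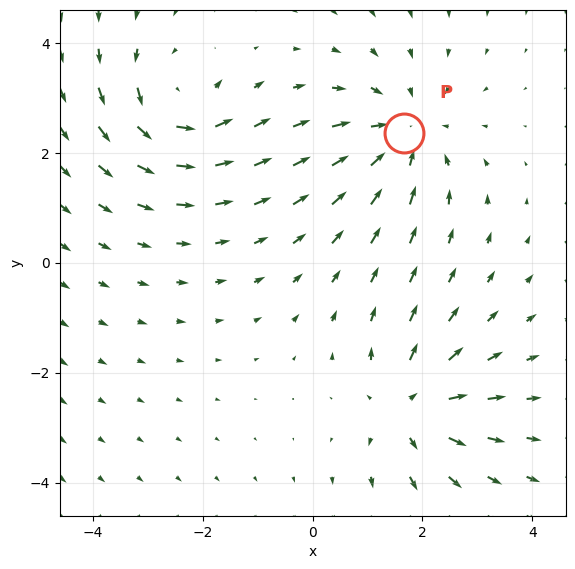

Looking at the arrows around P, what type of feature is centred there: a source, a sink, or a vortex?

sink

At P (1.7, 2.4) the arrows converge inward. Divergence about -3, curl ≈0 — negative divergence with near-zero curl is a sink.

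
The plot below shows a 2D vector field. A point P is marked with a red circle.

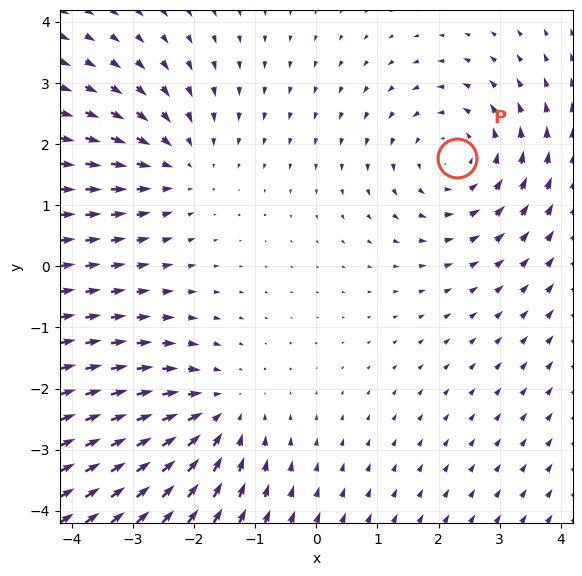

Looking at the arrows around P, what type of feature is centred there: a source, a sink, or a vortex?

vortex

At P (2.3, 1.8) the arrows circulate counterclockwise. Divergence ≈0, curl about +3 — near-zero divergence with nonzero curl is a vortex.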